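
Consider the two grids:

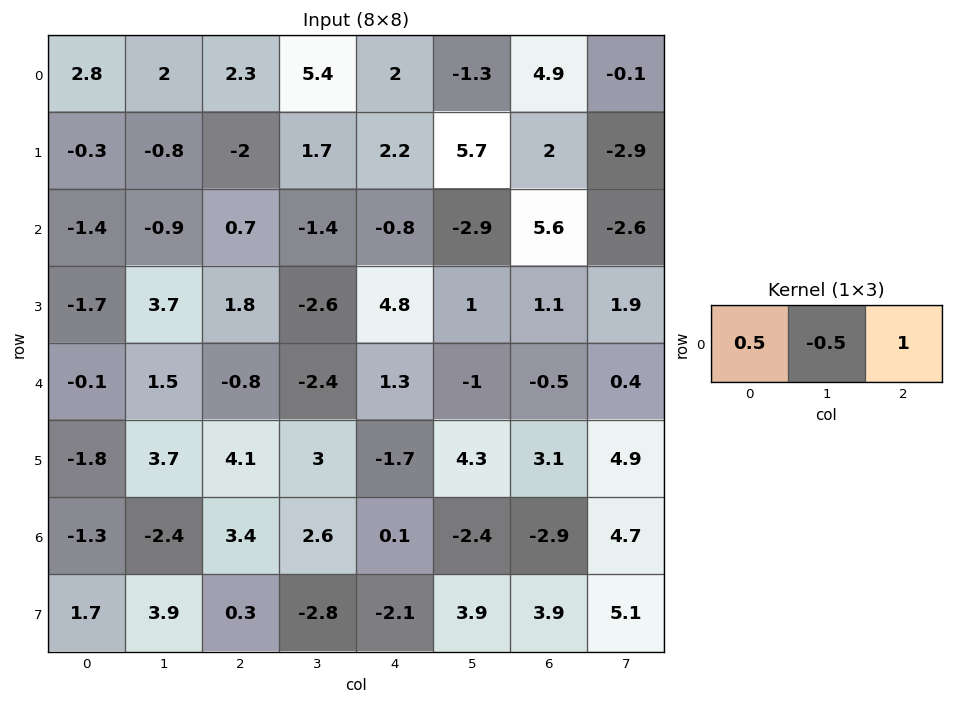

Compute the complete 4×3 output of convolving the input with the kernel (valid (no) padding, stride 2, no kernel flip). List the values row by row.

2.7 0.45 6.55
0.45 0.25 6.65
-1.6 2.1 0.65
3.95 0.5 -1.65

Output[0,0]: The receptive field on the input at this output position is [2.8 2 2.3]. Elementwise product with the kernel and sum: 2.8·0.5 + 2·-0.5 + 2.3·1.
Output[0,1]: The receptive field on the input at this output position is [2.3 5.4 2]. Elementwise product with the kernel and sum: 2.3·0.5 + 5.4·-0.5 + 2·1.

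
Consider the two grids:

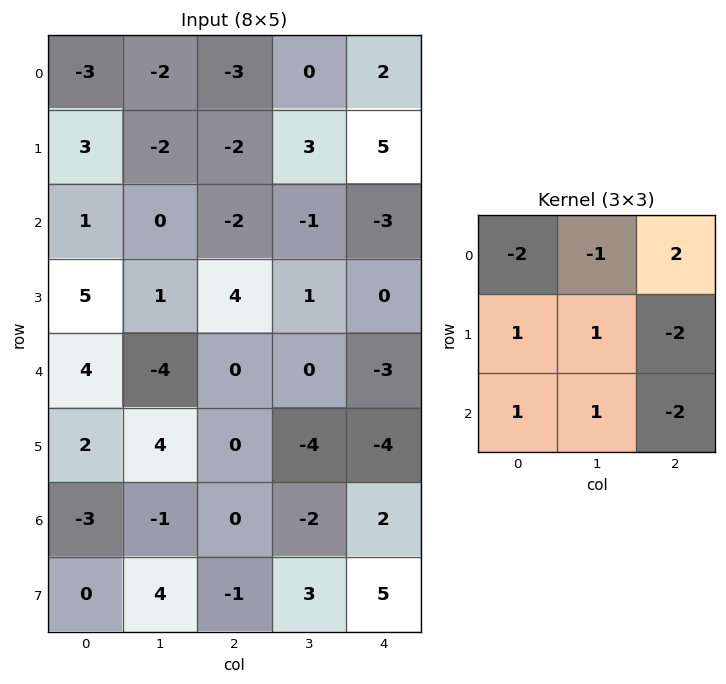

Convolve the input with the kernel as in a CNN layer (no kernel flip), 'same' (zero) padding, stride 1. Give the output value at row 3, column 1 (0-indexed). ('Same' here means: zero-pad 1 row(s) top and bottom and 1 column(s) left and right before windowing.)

-8

The receptive field on the zero-padded input at this output position is [1 0 -2 / 5 1 4 / 4 -4 0]. Elementwise product with the kernel and sum: 1·-2 + 0·-1 + -2·2 + 5·1 + 1·1 + 4·-2 + 4·1 + -4·1 + 0·-2.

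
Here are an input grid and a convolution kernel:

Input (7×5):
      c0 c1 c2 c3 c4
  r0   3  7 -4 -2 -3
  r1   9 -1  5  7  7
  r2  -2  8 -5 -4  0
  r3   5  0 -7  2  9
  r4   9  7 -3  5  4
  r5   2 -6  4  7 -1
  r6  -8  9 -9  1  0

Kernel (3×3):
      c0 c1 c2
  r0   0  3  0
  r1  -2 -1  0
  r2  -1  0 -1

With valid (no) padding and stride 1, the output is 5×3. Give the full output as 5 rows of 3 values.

11 -19 -18
-5 2 33
8 -20 -1
-31 -33 4
40 -11 9

Output[0,0]: The receptive field on the input at this output position is [3 7 -4 / 9 -1 5 / -2 8 -5]. Elementwise product with the kernel and sum: 7·3 + 9·-2 + -1·-1 + -2·-1 + -5·-1.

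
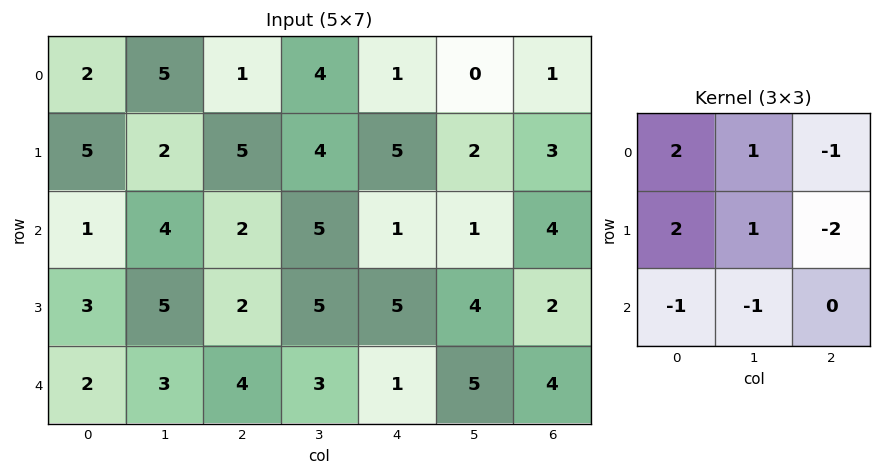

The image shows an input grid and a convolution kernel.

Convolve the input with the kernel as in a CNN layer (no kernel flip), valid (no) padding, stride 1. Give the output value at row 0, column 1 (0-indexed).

The receptive field on the input at this output position is [5 1 4 / 2 5 4 / 4 2 5]. Elementwise product with the kernel and sum: 5·2 + 1·1 + 4·-1 + 2·2 + 5·1 + 4·-2 + 4·-1 + 2·-1.

2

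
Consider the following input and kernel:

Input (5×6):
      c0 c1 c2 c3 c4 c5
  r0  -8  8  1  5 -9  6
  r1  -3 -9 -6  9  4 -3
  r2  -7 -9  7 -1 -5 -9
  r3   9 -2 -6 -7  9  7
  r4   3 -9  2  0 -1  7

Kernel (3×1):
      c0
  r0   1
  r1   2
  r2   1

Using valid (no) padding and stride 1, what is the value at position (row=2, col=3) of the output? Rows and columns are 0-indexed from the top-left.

The receptive field on the input at this output position is [-1 / -7 / 0]. Elementwise product with the kernel and sum: -1·1 + -7·2 + 0·1.

-15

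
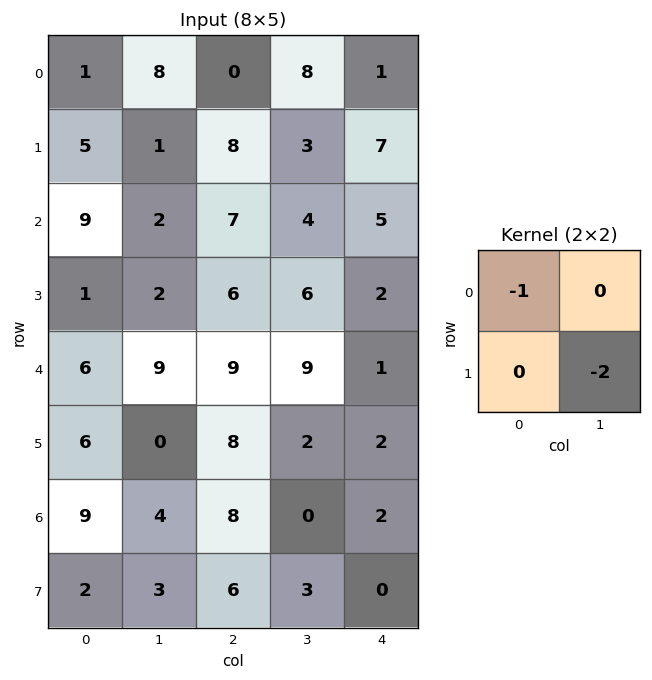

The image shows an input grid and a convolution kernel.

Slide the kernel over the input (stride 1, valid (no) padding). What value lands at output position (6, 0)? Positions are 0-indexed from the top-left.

-15

The receptive field on the input at this output position is [9 4 / 2 3]. Elementwise product with the kernel and sum: 9·-1 + 3·-2.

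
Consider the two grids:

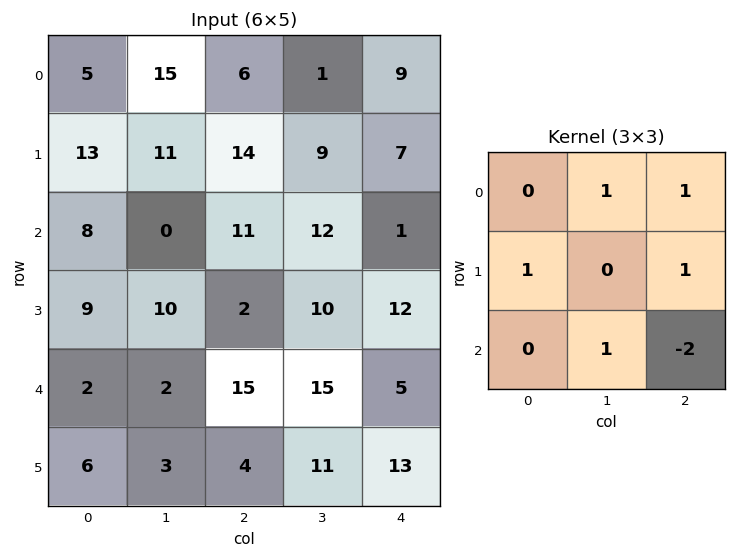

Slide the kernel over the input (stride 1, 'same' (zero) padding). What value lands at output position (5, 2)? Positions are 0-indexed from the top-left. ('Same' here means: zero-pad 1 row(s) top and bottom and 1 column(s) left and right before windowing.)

44

The receptive field on the zero-padded input at this output position is [2 15 15 / 3 4 11 / 0 0 0]. Elementwise product with the kernel and sum: 15·1 + 15·1 + 3·1 + 11·1 + 0·1 + 0·-2.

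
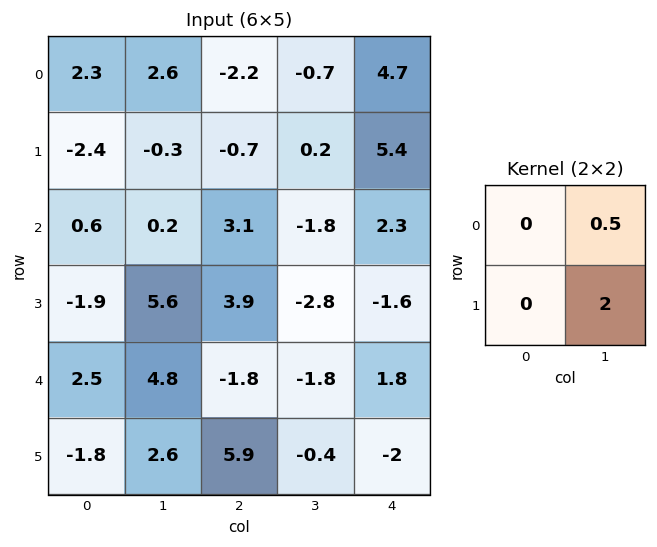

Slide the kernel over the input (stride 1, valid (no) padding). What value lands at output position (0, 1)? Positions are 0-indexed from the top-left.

The receptive field on the input at this output position is [2.6 -2.2 / -0.3 -0.7]. Elementwise product with the kernel and sum: -2.2·0.5 + -0.7·2.

-2.5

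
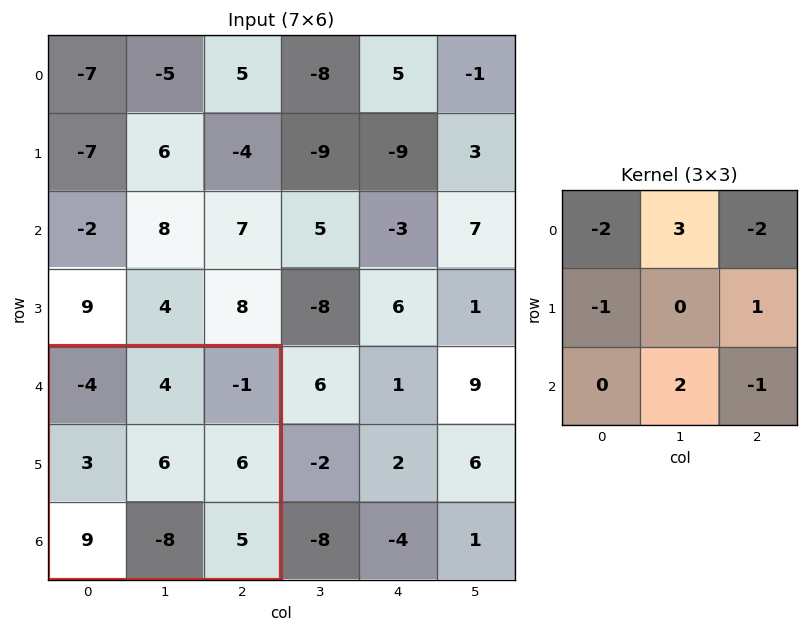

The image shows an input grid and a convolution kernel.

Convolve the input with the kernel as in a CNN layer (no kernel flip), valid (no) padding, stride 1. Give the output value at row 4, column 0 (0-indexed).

4

The receptive field on the input at this output position is [-4 4 -1 / 3 6 6 / 9 -8 5]. Elementwise product with the kernel and sum: -4·-2 + 4·3 + -1·-2 + 3·-1 + 6·1 + -8·2 + 5·-1.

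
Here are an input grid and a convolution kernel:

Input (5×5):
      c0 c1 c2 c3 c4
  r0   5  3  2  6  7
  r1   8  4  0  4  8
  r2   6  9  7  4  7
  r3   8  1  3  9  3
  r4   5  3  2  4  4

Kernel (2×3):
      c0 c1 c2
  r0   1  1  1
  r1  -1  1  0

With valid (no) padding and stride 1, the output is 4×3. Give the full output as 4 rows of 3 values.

Output[0,0]: The receptive field on the input at this output position is [5 3 2 / 8 4 0]. Elementwise product with the kernel and sum: 5·1 + 3·1 + 2·1 + 8·-1 + 4·1.
Output[0,1]: The receptive field on the input at this output position is [3 2 6 / 4 0 4]. Elementwise product with the kernel and sum: 3·1 + 2·1 + 6·1 + 4·-1 + 0·1.

6 7 19
15 6 9
15 22 24
10 12 17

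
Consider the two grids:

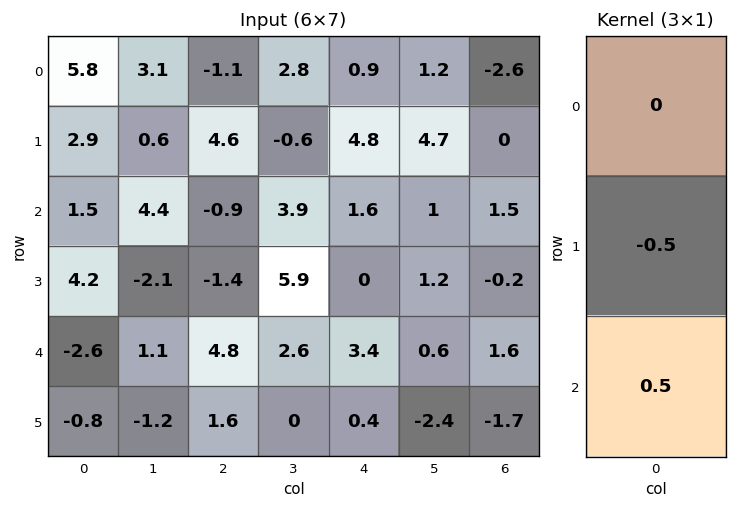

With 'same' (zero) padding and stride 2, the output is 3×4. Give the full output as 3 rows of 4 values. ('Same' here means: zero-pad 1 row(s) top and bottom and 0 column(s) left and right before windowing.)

Output[0,0]: The receptive field on the zero-padded input at this output position is [0 / 5.8 / 2.9]. Elementwise product with the kernel and sum: 5.8·-0.5 + 2.9·0.5.

-1.45 2.85 1.95 1.3
1.35 -0.25 -0.8 -0.85
0.9 -1.6 -1.5 -1.65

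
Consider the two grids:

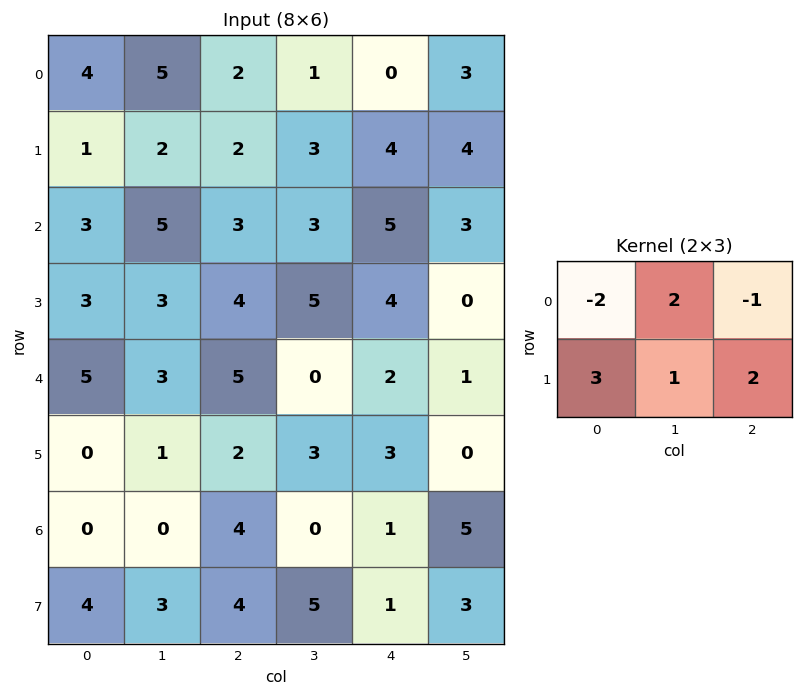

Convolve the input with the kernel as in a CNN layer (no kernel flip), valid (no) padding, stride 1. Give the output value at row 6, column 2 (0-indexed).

10

The receptive field on the input at this output position is [4 0 1 / 4 5 1]. Elementwise product with the kernel and sum: 4·-2 + 0·2 + 1·-1 + 4·3 + 5·1 + 1·2.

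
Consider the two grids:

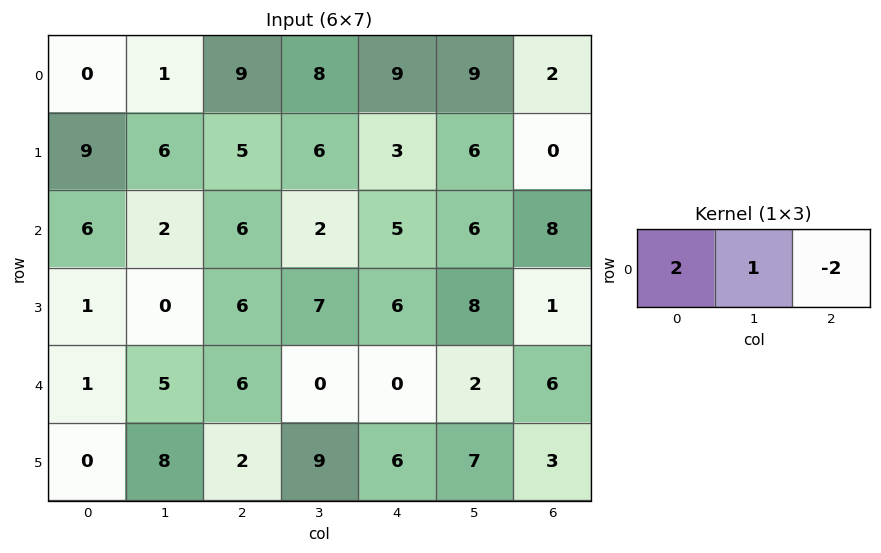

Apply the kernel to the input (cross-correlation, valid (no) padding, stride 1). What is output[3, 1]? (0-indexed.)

-8

The receptive field on the input at this output position is [0 6 7]. Elementwise product with the kernel and sum: 0·2 + 6·1 + 7·-2.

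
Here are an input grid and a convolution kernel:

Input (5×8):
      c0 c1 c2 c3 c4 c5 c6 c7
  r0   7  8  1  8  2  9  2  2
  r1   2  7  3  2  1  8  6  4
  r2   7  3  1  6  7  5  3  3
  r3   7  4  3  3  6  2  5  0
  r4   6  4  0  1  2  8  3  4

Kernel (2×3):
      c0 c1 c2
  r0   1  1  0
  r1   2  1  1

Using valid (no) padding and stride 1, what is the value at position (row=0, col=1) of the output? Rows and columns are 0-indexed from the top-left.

28

The receptive field on the input at this output position is [8 1 8 / 7 3 2]. Elementwise product with the kernel and sum: 8·1 + 1·1 + 7·2 + 3·1 + 2·1.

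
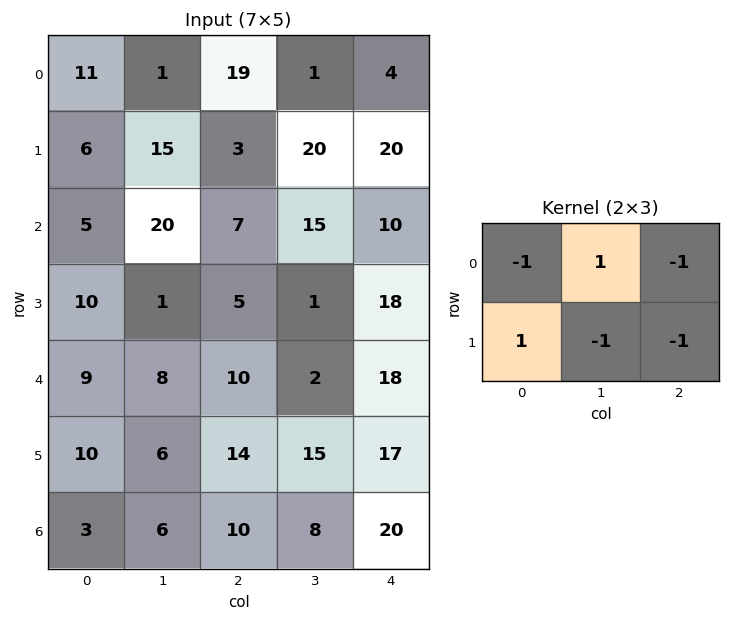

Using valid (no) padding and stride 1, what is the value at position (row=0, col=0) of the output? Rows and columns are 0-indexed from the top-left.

-41

The receptive field on the input at this output position is [11 1 19 / 6 15 3]. Elementwise product with the kernel and sum: 11·-1 + 1·1 + 19·-1 + 6·1 + 15·-1 + 3·-1.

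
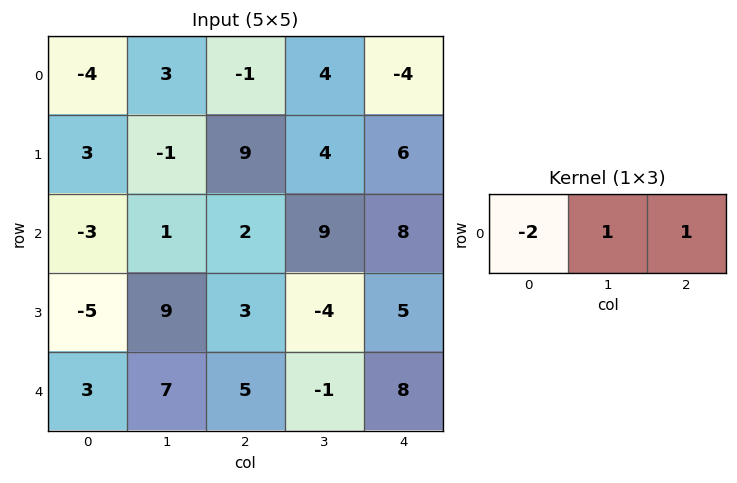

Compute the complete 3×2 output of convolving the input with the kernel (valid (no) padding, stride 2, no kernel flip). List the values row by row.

Output[0,0]: The receptive field on the input at this output position is [-4 3 -1]. Elementwise product with the kernel and sum: -4·-2 + 3·1 + -1·1.

10 2
9 13
6 -3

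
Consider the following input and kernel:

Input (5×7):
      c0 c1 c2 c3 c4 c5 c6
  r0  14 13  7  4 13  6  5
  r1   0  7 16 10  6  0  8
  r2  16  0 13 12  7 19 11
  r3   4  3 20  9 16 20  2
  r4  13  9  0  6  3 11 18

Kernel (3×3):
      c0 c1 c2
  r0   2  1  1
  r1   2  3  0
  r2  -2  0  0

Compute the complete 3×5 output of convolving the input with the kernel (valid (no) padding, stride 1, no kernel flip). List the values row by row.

Output[0,0]: The receptive field on the input at this output position is [14 13 7 / 0 7 16 / 16 0 13]. Elementwise product with the kernel and sum: 14·2 + 13·1 + 7·1 + 0·2 + 7·3 + 16·-2.
Output[0,1]: The receptive field on the input at this output position is [13 7 4 / 7 16 10 / 0 13 12]. Elementwise product with the kernel and sum: 13·2 + 7·1 + 4·1 + 7·2 + 16·3 + 0·-2.

37 99 67 41 35
47 73 70 53 59
36 73 112 104 130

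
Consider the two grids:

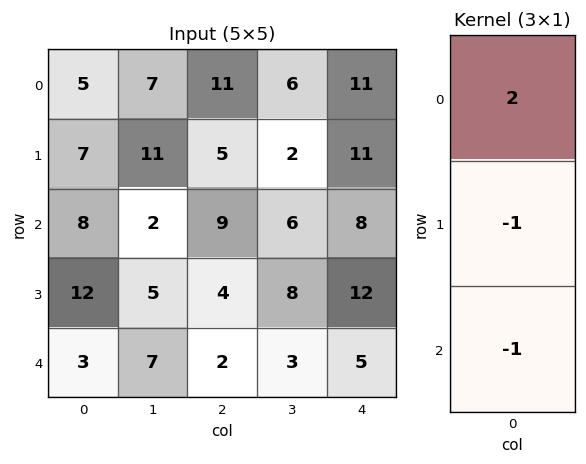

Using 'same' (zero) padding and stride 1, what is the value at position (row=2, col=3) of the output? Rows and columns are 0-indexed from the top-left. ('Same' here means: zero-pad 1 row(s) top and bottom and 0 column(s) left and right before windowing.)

-10

The receptive field on the zero-padded input at this output position is [2 / 6 / 8]. Elementwise product with the kernel and sum: 2·2 + 6·-1 + 8·-1.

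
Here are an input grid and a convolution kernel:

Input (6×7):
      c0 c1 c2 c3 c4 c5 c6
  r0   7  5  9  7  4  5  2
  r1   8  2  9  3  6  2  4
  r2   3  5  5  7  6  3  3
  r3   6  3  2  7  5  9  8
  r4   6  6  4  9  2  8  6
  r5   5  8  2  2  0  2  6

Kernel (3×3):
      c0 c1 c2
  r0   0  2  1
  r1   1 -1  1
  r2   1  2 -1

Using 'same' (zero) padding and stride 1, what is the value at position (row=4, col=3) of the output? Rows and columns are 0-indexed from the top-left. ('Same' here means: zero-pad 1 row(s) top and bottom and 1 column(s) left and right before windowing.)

The receptive field on the zero-padded input at this output position is [2 7 5 / 4 9 2 / 2 2 0]. Elementwise product with the kernel and sum: 7·2 + 5·1 + 4·1 + 9·-1 + 2·1 + 2·1 + 2·2 + 0·-1.

22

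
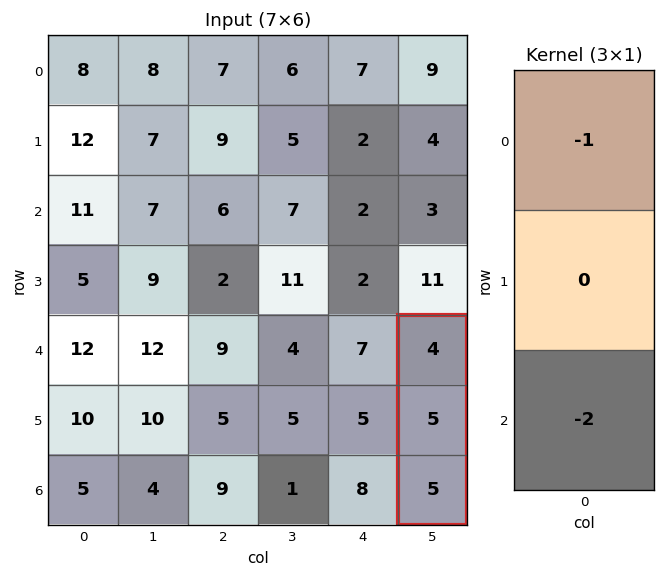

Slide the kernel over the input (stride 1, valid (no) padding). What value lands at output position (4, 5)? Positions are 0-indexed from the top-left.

The receptive field on the input at this output position is [4 / 5 / 5]. Elementwise product with the kernel and sum: 4·-1 + 5·-2.

-14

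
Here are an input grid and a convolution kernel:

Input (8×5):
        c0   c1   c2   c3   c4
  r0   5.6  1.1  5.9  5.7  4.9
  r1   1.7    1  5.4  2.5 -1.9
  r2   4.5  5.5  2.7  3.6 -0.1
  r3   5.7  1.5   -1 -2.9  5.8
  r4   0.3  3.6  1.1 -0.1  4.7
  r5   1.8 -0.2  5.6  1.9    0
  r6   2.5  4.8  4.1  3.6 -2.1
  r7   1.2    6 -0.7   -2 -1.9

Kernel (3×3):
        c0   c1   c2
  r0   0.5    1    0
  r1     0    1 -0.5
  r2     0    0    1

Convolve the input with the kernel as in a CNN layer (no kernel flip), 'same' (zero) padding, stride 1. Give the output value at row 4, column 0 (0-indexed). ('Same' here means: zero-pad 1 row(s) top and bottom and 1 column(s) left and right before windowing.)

The receptive field on the zero-padded input at this output position is [0 5.7 1.5 / 0 0.3 3.6 / 0 1.8 -0.2]. Elementwise product with the kernel and sum: 0·0.5 + 5.7·1 + 0.3·1 + 3.6·-0.5 + -0.2·1.

4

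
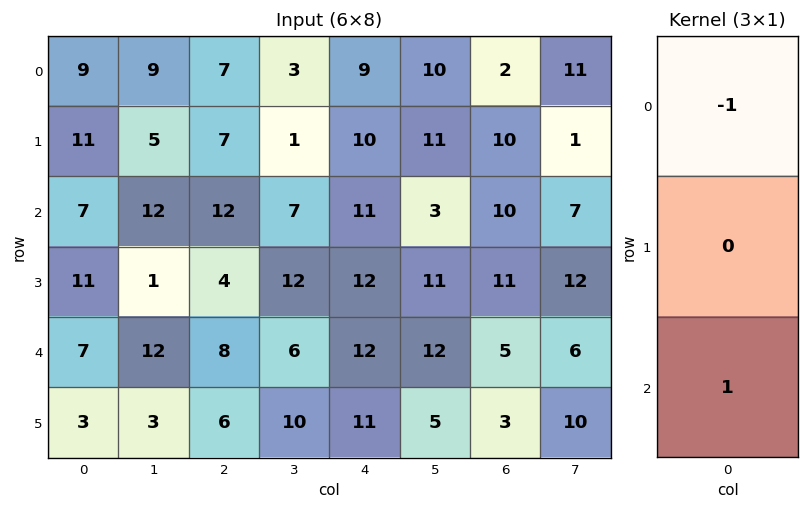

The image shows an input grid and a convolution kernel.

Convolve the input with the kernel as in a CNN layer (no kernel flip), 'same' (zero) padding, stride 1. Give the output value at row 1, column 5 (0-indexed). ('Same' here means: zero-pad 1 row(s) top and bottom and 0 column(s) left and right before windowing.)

The receptive field on the zero-padded input at this output position is [10 / 11 / 3]. Elementwise product with the kernel and sum: 10·-1 + 3·1.

-7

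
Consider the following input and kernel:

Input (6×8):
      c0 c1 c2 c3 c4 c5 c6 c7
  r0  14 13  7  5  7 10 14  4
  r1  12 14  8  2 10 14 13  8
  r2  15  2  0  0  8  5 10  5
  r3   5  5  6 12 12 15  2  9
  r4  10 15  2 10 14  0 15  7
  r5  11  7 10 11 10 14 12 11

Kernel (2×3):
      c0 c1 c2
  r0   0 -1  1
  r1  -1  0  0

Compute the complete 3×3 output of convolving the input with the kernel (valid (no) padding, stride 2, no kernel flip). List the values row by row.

-18 -6 -6
-7 2 -7
-24 -6 5

Output[0,0]: The receptive field on the input at this output position is [14 13 7 / 12 14 8]. Elementwise product with the kernel and sum: 13·-1 + 7·1 + 12·-1.
Output[0,1]: The receptive field on the input at this output position is [7 5 7 / 8 2 10]. Elementwise product with the kernel and sum: 5·-1 + 7·1 + 8·-1.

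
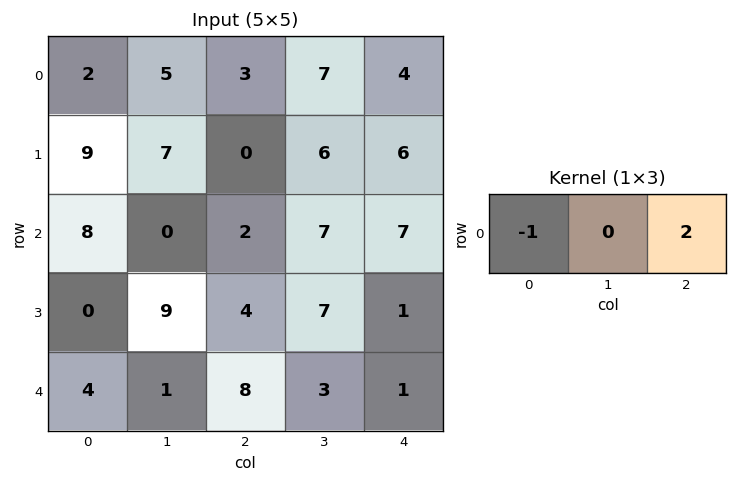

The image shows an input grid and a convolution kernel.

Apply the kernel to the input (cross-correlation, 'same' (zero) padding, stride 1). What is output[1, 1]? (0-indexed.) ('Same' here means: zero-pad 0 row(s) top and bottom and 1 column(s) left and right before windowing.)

-9

The receptive field on the zero-padded input at this output position is [9 7 0]. Elementwise product with the kernel and sum: 9·-1 + 0·2.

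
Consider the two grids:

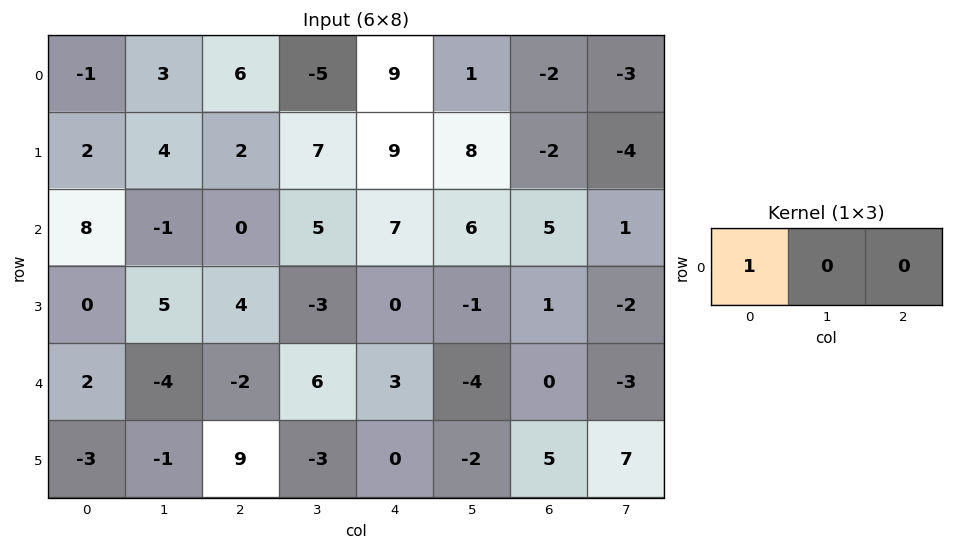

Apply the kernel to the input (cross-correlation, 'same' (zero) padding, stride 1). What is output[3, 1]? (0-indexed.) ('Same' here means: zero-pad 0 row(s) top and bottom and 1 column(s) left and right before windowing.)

0

The receptive field on the zero-padded input at this output position is [0 5 4]. Elementwise product with the kernel and sum: 0·1.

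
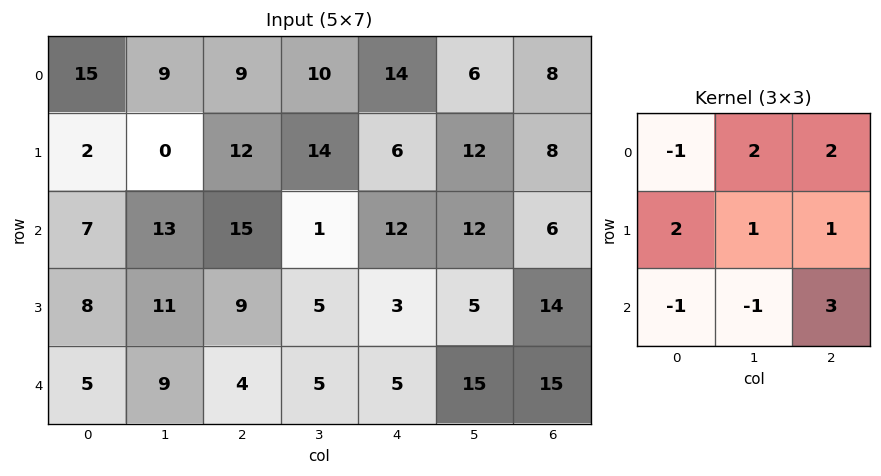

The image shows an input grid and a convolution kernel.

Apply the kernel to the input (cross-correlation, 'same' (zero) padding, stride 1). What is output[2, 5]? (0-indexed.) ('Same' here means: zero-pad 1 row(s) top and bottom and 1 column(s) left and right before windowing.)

110

The receptive field on the zero-padded input at this output position is [6 12 8 / 12 12 6 / 3 5 14]. Elementwise product with the kernel and sum: 6·-1 + 12·2 + 8·2 + 12·2 + 12·1 + 6·1 + 3·-1 + 5·-1 + 14·3.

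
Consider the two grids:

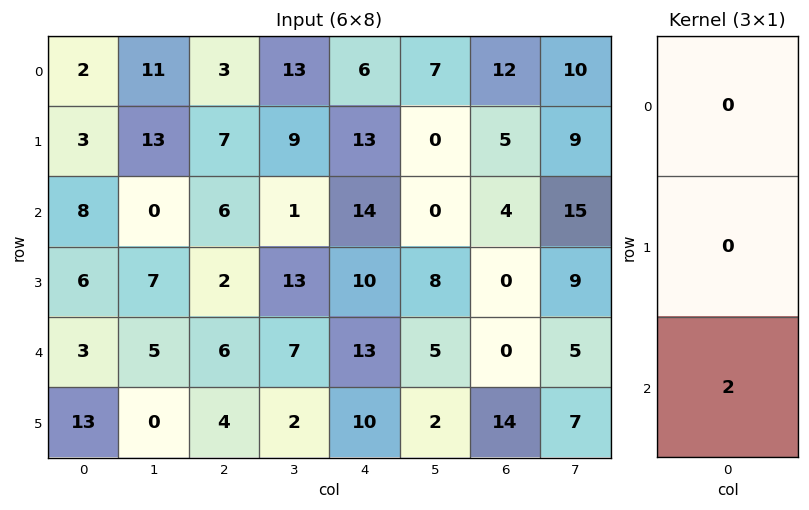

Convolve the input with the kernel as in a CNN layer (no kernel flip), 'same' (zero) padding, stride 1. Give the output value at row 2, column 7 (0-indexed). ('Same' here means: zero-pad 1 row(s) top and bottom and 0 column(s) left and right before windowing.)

18

The receptive field on the zero-padded input at this output position is [9 / 15 / 9]. Elementwise product with the kernel and sum: 9·2.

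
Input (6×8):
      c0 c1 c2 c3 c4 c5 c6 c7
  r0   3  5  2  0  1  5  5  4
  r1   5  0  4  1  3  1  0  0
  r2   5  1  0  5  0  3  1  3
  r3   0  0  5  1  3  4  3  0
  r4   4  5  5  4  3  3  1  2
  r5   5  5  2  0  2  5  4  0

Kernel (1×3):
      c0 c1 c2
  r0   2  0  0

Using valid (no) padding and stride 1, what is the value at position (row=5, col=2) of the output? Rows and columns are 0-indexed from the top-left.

4

The receptive field on the input at this output position is [2 0 2]. Elementwise product with the kernel and sum: 2·2.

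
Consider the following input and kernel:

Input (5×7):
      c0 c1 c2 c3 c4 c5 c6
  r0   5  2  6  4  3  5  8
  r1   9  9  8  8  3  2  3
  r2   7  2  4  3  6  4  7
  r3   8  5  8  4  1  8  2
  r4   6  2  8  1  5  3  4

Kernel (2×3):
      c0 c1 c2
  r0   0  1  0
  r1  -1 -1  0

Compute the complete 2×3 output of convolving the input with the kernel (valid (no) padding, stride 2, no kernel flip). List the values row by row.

Output[0,0]: The receptive field on the input at this output position is [5 2 6 / 9 9 8]. Elementwise product with the kernel and sum: 2·1 + 9·-1 + 9·-1.
Output[0,1]: The receptive field on the input at this output position is [6 4 3 / 8 8 3]. Elementwise product with the kernel and sum: 4·1 + 8·-1 + 8·-1.

-16 -12 0
-11 -9 -5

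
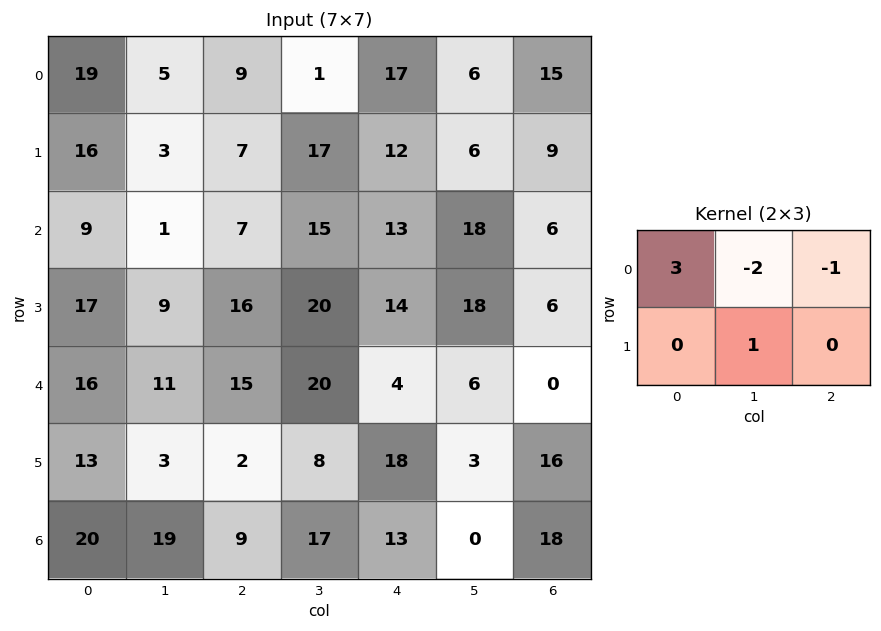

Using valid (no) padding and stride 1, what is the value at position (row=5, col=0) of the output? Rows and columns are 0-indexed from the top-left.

The receptive field on the input at this output position is [13 3 2 / 20 19 9]. Elementwise product with the kernel and sum: 13·3 + 3·-2 + 2·-1 + 19·1.

50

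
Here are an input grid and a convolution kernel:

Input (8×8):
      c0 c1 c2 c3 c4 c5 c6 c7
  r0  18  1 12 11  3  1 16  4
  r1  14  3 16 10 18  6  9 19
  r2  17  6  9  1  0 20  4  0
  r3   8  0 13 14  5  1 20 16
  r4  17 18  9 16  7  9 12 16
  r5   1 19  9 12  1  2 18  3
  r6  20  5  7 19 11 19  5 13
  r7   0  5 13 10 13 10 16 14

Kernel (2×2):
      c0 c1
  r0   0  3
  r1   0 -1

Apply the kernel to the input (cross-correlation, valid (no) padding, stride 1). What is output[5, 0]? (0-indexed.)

The receptive field on the input at this output position is [1 19 / 20 5]. Elementwise product with the kernel and sum: 19·3 + 5·-1.

52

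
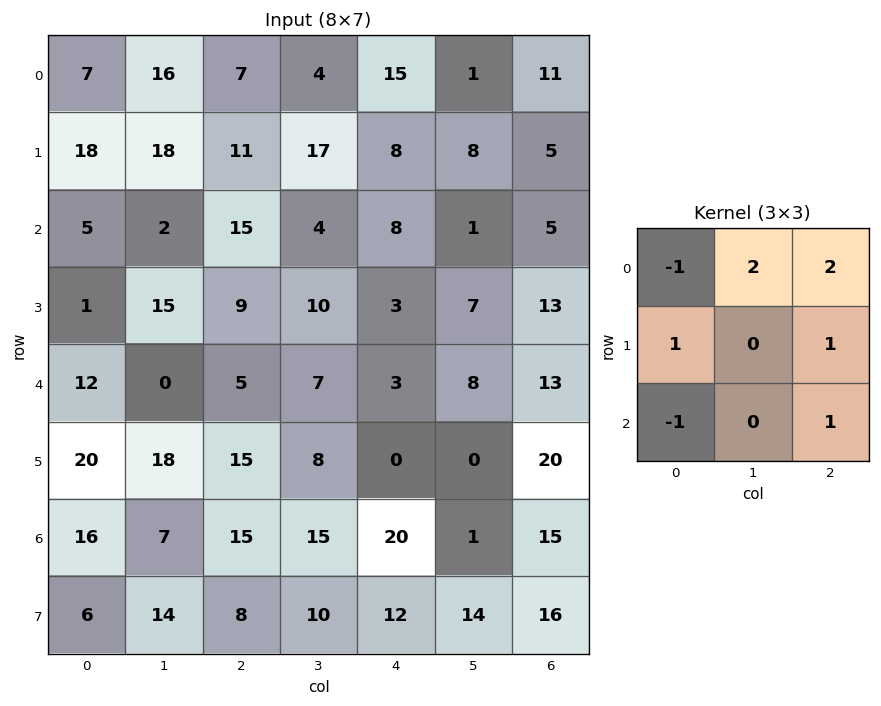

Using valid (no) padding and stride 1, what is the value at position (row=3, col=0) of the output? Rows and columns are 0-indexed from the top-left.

The receptive field on the input at this output position is [1 15 9 / 12 0 5 / 20 18 15]. Elementwise product with the kernel and sum: 1·-1 + 15·2 + 9·2 + 12·1 + 5·1 + 20·-1 + 15·1.

59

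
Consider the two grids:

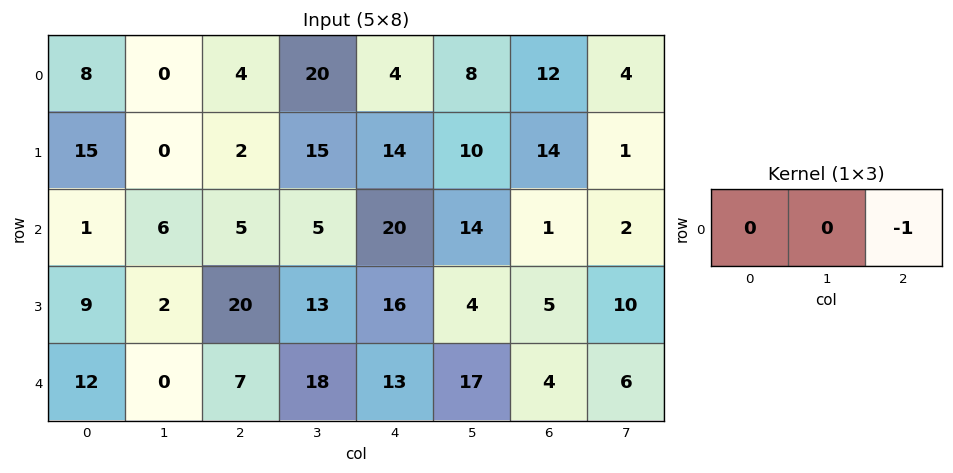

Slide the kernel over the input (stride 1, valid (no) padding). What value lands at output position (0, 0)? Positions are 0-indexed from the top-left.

-4

The receptive field on the input at this output position is [8 0 4]. Elementwise product with the kernel and sum: 4·-1.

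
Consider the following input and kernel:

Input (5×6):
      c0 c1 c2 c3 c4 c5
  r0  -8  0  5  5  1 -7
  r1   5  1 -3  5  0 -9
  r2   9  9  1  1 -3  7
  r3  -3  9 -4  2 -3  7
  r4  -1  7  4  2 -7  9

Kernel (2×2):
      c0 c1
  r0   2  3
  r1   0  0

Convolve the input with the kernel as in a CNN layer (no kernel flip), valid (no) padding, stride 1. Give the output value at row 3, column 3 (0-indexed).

The receptive field on the input at this output position is [2 -3 / 2 -7]. Elementwise product with the kernel and sum: 2·2 + -3·3.

-5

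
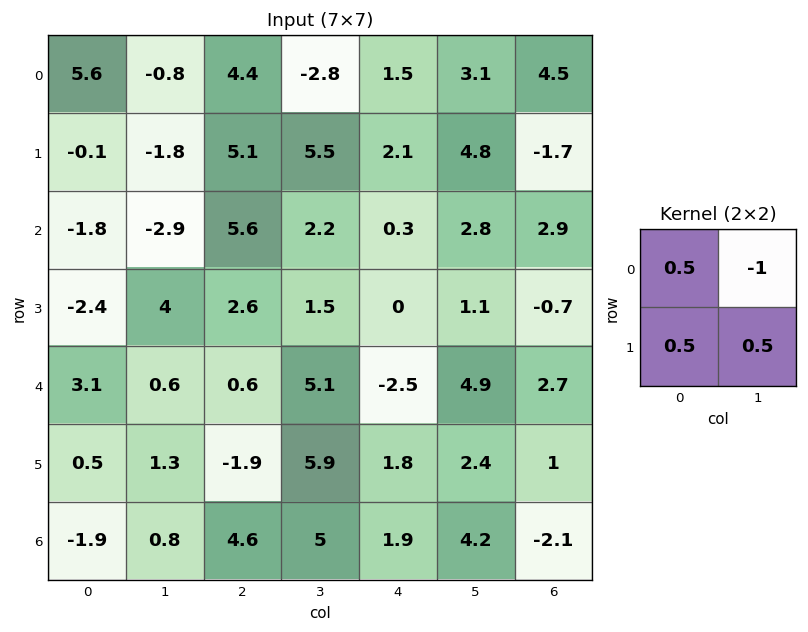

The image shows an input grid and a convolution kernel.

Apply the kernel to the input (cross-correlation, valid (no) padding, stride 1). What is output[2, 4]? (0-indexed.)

-2.1

The receptive field on the input at this output position is [0.3 2.8 / 0 1.1]. Elementwise product with the kernel and sum: 0.3·0.5 + 2.8·-1 + 0·0.5 + 1.1·0.5.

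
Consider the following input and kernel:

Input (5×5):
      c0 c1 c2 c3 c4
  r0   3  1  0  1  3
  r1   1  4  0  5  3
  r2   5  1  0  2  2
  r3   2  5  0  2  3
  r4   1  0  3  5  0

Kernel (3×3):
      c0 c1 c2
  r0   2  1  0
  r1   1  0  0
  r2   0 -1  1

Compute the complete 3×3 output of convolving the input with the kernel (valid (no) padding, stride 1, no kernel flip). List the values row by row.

7 8 1
6 11 6
16 9 -3

Output[0,0]: The receptive field on the input at this output position is [3 1 0 / 1 4 0 / 5 1 0]. Elementwise product with the kernel and sum: 3·2 + 1·1 + 1·1 + 1·-1 + 0·1.
Output[0,1]: The receptive field on the input at this output position is [1 0 1 / 4 0 5 / 1 0 2]. Elementwise product with the kernel and sum: 1·2 + 0·1 + 4·1 + 0·-1 + 2·1.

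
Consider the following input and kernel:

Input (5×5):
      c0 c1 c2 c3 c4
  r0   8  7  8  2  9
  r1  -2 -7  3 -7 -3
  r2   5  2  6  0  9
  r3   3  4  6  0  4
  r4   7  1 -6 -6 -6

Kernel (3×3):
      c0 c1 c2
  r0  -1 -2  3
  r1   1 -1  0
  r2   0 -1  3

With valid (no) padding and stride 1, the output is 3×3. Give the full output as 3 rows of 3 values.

23 -33 52
42 -30 20
-11 -28 15

Output[0,0]: The receptive field on the input at this output position is [8 7 8 / -2 -7 3 / 5 2 6]. Elementwise product with the kernel and sum: 8·-1 + 7·-2 + 8·3 + -2·1 + -7·-1 + 2·-1 + 6·3.
Output[0,1]: The receptive field on the input at this output position is [7 8 2 / -7 3 -7 / 2 6 0]. Elementwise product with the kernel and sum: 7·-1 + 8·-2 + 2·3 + -7·1 + 3·-1 + 6·-1 + 0·3.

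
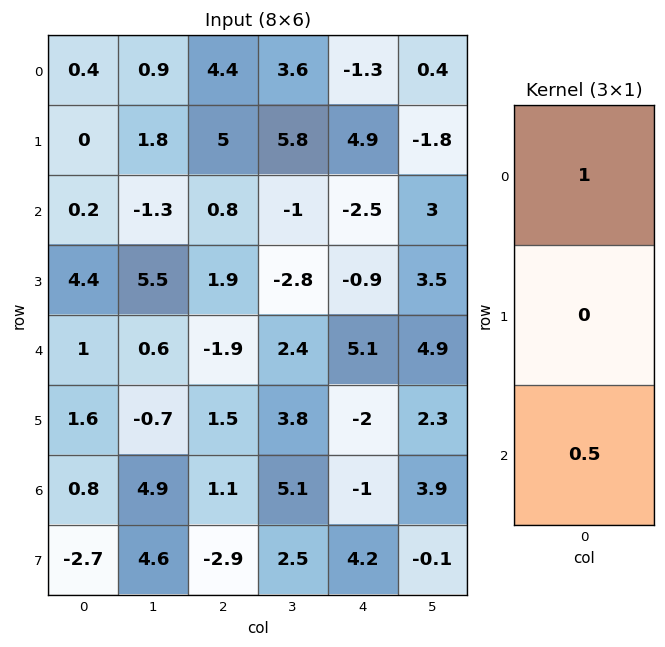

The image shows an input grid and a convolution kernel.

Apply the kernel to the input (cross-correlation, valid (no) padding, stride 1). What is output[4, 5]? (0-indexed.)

6.85

The receptive field on the input at this output position is [4.9 / 2.3 / 3.9]. Elementwise product with the kernel and sum: 4.9·1 + 3.9·0.5.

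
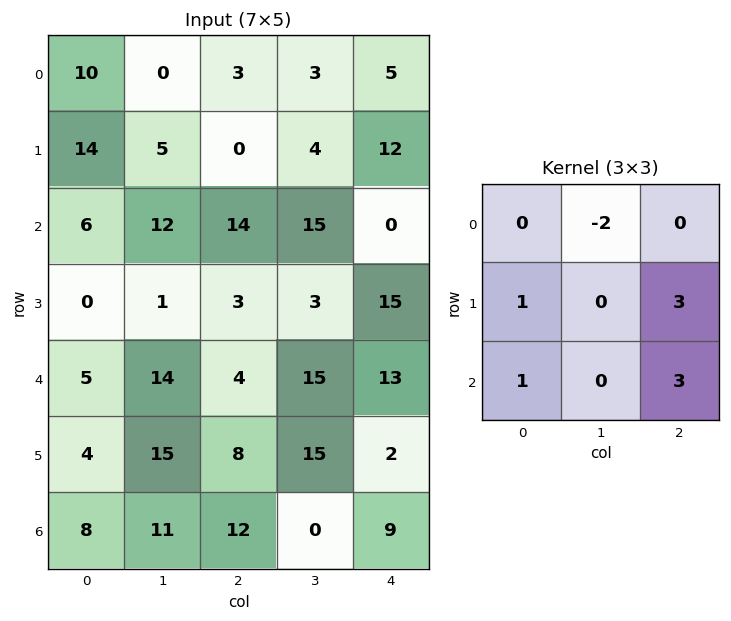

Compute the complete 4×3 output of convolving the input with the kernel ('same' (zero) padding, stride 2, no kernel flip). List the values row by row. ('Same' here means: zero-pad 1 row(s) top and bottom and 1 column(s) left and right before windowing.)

15 26 7
11 67 -6
87 113 0
25 -5 -4

Output[0,0]: The receptive field on the zero-padded input at this output position is [0 0 0 / 0 10 0 / 0 14 5]. Elementwise product with the kernel and sum: 0·-2 + 0·1 + 0·3 + 0·1 + 5·3.
Output[0,1]: The receptive field on the zero-padded input at this output position is [0 0 0 / 0 3 3 / 5 0 4]. Elementwise product with the kernel and sum: 0·-2 + 0·1 + 3·3 + 5·1 + 4·3.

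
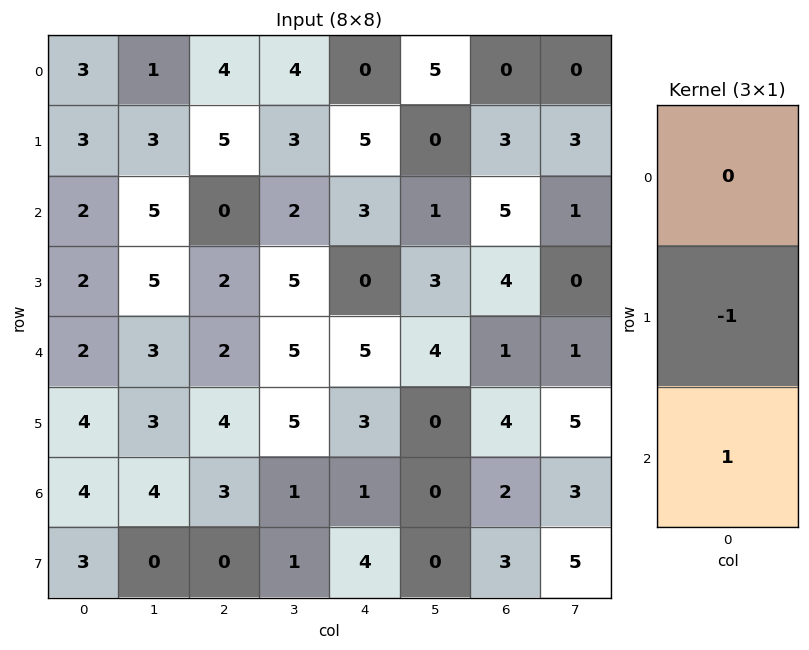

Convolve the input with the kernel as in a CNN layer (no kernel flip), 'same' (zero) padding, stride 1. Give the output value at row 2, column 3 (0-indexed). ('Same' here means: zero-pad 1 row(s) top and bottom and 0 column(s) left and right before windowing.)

3

The receptive field on the zero-padded input at this output position is [3 / 2 / 5]. Elementwise product with the kernel and sum: 2·-1 + 5·1.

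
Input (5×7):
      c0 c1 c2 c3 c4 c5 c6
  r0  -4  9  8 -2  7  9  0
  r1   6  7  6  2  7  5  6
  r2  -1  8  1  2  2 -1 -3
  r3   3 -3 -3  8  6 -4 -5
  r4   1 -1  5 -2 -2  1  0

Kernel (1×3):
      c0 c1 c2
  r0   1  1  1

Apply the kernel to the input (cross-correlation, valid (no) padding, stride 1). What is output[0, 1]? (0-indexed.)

15

The receptive field on the input at this output position is [9 8 -2]. Elementwise product with the kernel and sum: 9·1 + 8·1 + -2·1.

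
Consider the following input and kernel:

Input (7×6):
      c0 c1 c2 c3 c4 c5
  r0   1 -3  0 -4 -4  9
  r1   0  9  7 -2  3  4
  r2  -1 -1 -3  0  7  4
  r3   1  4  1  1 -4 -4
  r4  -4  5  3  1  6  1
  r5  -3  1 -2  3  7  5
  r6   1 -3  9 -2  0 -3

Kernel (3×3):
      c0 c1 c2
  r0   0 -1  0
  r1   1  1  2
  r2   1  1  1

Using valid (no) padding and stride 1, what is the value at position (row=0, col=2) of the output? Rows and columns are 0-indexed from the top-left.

The receptive field on the input at this output position is [0 -4 -4 / 7 -2 3 / -3 0 7]. Elementwise product with the kernel and sum: -4·-1 + 7·1 + -2·1 + 3·2 + -3·1 + 0·1 + 7·1.

19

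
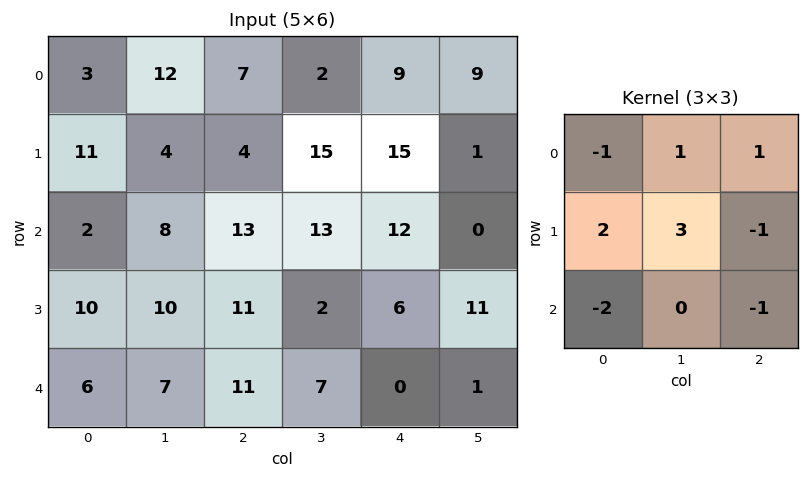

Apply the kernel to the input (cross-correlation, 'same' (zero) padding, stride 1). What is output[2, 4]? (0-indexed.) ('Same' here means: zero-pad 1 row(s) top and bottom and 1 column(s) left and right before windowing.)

48

The receptive field on the zero-padded input at this output position is [15 15 1 / 13 12 0 / 2 6 11]. Elementwise product with the kernel and sum: 15·-1 + 15·1 + 1·1 + 13·2 + 12·3 + 0·-1 + 2·-2 + 11·-1.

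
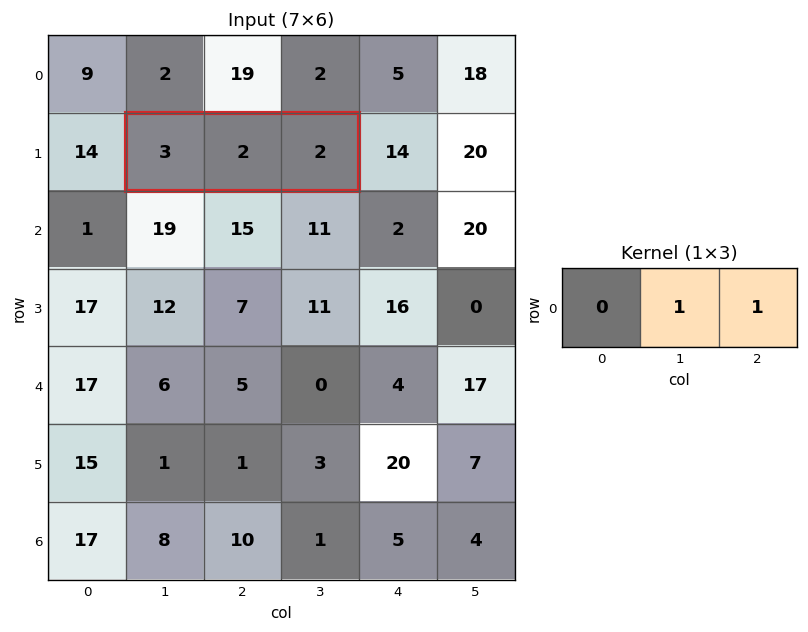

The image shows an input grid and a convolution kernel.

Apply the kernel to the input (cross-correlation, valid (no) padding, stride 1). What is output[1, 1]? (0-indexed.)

The receptive field on the input at this output position is [3 2 2]. Elementwise product with the kernel and sum: 2·1 + 2·1.

4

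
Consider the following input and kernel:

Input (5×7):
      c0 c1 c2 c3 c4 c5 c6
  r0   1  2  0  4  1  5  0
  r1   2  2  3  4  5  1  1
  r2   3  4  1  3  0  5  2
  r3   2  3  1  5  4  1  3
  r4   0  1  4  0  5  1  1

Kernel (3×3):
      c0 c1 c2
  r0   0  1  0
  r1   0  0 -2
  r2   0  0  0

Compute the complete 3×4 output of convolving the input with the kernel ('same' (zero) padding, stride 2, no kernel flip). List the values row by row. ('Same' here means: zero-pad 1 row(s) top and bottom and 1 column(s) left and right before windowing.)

-4 -8 -10 0
-6 -3 -5 1
0 1 2 3

Output[0,0]: The receptive field on the zero-padded input at this output position is [0 0 0 / 0 1 2 / 0 2 2]. Elementwise product with the kernel and sum: 0·1 + 2·-2.
Output[0,1]: The receptive field on the zero-padded input at this output position is [0 0 0 / 2 0 4 / 2 3 4]. Elementwise product with the kernel and sum: 0·1 + 4·-2.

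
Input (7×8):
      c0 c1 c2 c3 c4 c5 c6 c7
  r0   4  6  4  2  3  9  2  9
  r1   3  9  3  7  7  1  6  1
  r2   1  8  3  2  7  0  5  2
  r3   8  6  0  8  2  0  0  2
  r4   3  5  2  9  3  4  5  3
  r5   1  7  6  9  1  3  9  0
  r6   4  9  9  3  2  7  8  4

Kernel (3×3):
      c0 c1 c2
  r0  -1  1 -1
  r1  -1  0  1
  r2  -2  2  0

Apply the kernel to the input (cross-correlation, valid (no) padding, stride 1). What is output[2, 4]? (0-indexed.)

-12

The receptive field on the input at this output position is [7 0 5 / 2 0 0 / 3 4 5]. Elementwise product with the kernel and sum: 7·-1 + 0·1 + 5·-1 + 2·-1 + 0·1 + 3·-2 + 4·2.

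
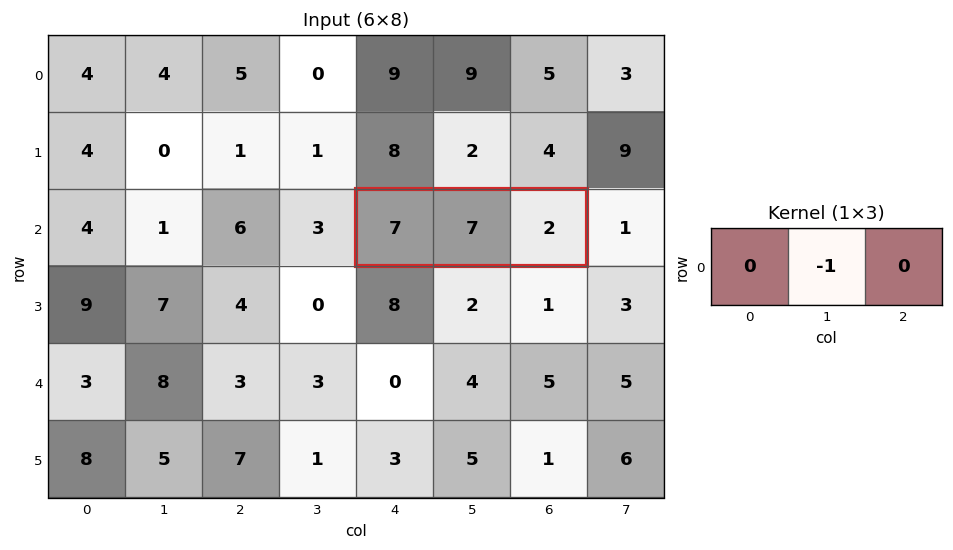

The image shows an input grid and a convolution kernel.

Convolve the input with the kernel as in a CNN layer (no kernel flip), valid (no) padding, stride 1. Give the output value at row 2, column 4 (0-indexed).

-7

The receptive field on the input at this output position is [7 7 2]. Elementwise product with the kernel and sum: 7·-1.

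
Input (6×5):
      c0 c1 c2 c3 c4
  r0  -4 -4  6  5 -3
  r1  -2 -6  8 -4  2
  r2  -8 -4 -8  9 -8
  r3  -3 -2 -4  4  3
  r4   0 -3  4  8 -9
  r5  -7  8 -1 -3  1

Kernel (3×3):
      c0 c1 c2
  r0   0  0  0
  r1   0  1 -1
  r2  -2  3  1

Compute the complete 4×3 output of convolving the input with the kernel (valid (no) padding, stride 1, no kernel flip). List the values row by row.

Output[0,0]: The receptive field on the input at this output position is [-4 -4 6 / -2 -6 8 / -8 -4 -8]. Elementwise product with the kernel and sum: -6·1 + 8·-1 + -8·-2 + -4·3 + -8·1.
Output[0,1]: The receptive field on the input at this output position is [-4 6 5 / -6 8 -4 / -4 -8 9]. Elementwise product with the kernel and sum: 8·1 + -4·-1 + -4·-2 + -8·3 + 9·1.

-18 5 29
0 -21 40
-3 18 8
30 -26 11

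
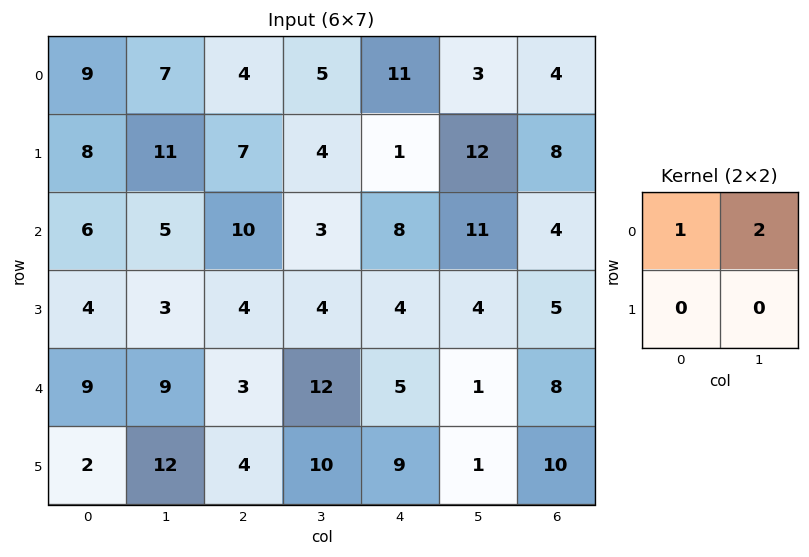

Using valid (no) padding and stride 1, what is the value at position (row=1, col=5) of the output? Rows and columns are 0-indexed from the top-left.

28

The receptive field on the input at this output position is [12 8 / 11 4]. Elementwise product with the kernel and sum: 12·1 + 8·2.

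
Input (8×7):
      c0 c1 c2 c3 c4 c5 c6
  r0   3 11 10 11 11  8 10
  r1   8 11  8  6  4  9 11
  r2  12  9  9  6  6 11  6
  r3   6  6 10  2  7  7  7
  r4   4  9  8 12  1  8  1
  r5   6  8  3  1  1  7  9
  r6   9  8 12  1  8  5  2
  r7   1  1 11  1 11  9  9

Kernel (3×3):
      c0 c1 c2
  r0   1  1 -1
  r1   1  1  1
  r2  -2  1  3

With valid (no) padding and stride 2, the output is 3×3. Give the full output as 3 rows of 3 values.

43 34 50
59 27 41
48 25 20

Output[0,0]: The receptive field on the input at this output position is [3 11 10 / 8 11 8 / 12 9 9]. Elementwise product with the kernel and sum: 3·1 + 11·1 + 10·-1 + 8·1 + 11·1 + 8·1 + 12·-2 + 9·1 + 9·3.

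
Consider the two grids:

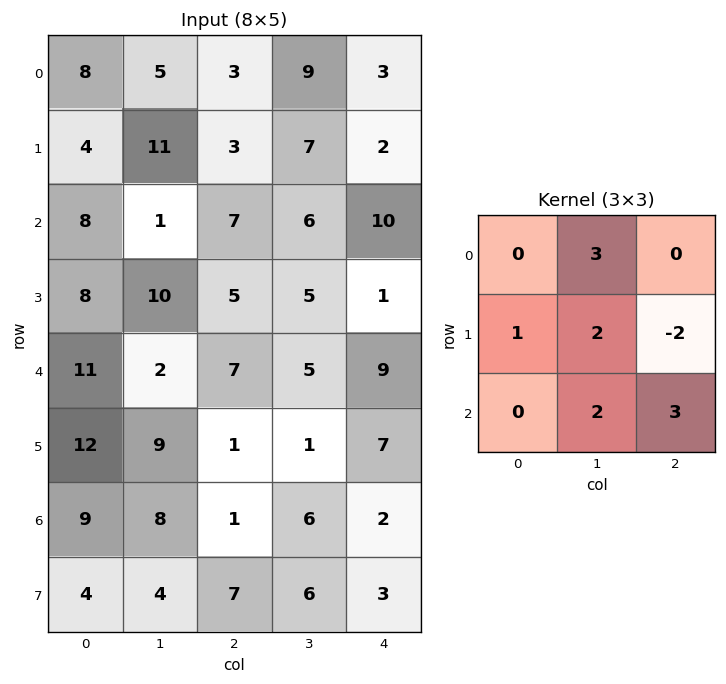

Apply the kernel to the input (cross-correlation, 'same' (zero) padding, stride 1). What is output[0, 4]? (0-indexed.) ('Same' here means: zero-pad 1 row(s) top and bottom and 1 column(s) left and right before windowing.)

19

The receptive field on the zero-padded input at this output position is [0 0 0 / 9 3 0 / 7 2 0]. Elementwise product with the kernel and sum: 0·3 + 9·1 + 3·2 + 0·-2 + 2·2 + 0·3.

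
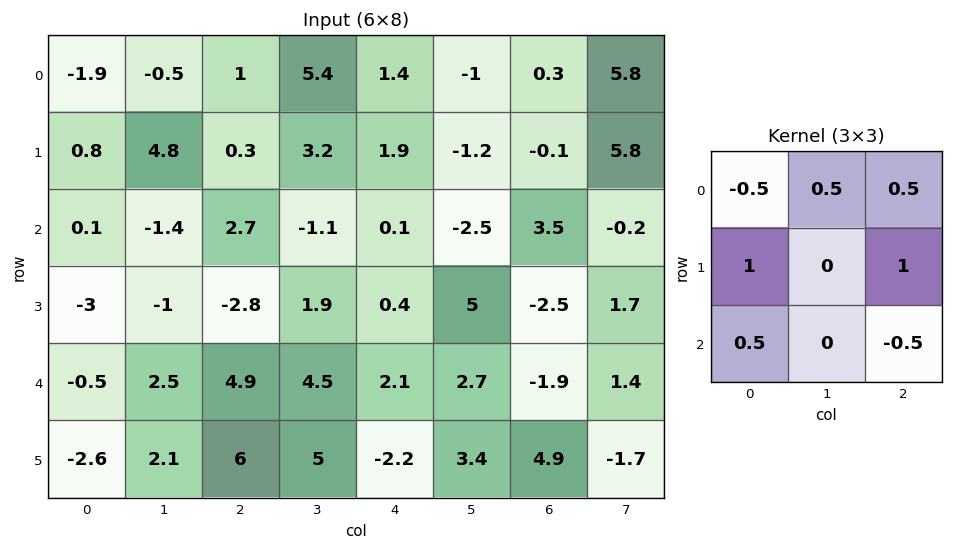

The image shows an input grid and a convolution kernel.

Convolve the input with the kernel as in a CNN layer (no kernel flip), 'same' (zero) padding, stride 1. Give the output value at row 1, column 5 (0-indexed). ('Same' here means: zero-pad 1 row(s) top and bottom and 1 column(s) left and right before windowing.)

-0.95

The receptive field on the zero-padded input at this output position is [1.4 -1 0.3 / 1.9 -1.2 -0.1 / 0.1 -2.5 3.5]. Elementwise product with the kernel and sum: 1.4·-0.5 + -1·0.5 + 0.3·0.5 + 1.9·1 + -0.1·1 + 0.1·0.5 + 3.5·-0.5.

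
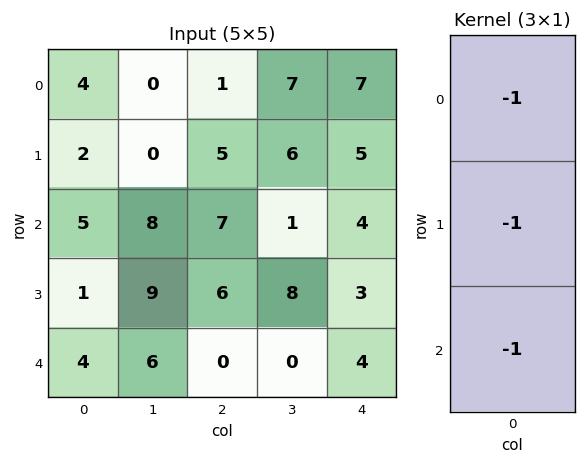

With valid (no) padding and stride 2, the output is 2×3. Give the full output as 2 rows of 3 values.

Output[0,0]: The receptive field on the input at this output position is [4 / 2 / 5]. Elementwise product with the kernel and sum: 4·-1 + 2·-1 + 5·-1.
Output[0,1]: The receptive field on the input at this output position is [1 / 5 / 7]. Elementwise product with the kernel and sum: 1·-1 + 5·-1 + 7·-1.

-11 -13 -16
-10 -13 -11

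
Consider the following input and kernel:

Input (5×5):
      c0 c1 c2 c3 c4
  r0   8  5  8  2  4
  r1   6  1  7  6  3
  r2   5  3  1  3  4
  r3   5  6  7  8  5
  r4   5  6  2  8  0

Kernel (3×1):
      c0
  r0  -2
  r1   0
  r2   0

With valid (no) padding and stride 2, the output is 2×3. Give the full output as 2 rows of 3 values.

-16 -16 -8
-10 -2 -8

Output[0,0]: The receptive field on the input at this output position is [8 / 6 / 5]. Elementwise product with the kernel and sum: 8·-2.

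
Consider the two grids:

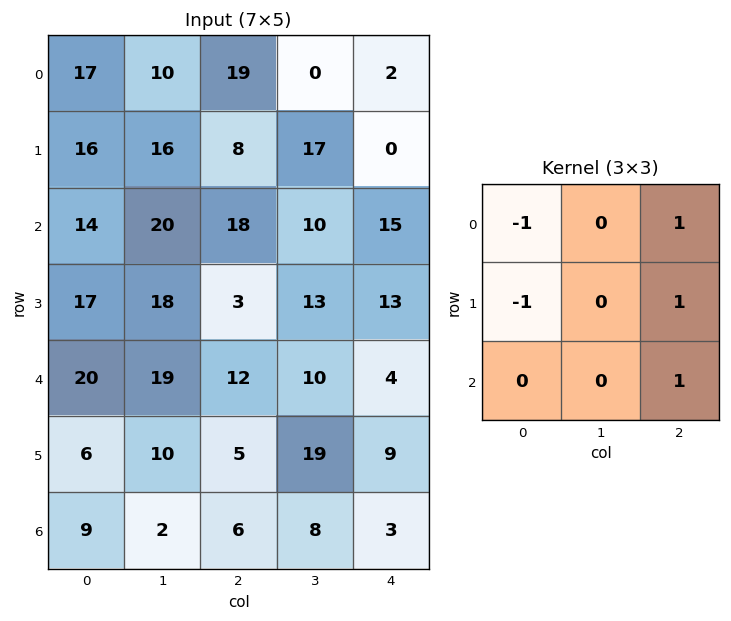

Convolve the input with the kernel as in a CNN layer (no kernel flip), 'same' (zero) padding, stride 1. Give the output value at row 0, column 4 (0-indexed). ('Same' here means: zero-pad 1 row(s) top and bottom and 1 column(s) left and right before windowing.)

The receptive field on the zero-padded input at this output position is [0 0 0 / 0 2 0 / 17 0 0]. Elementwise product with the kernel and sum: 0·-1 + 0·1 + 0·-1 + 0·1 + 0·1.

0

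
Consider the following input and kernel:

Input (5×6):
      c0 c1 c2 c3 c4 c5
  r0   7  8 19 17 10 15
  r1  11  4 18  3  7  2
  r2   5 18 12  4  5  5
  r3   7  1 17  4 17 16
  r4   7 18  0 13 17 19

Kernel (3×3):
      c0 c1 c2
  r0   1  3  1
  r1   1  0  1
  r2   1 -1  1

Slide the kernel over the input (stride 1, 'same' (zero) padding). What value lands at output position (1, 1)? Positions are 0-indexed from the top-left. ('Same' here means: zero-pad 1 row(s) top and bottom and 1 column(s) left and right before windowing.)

The receptive field on the zero-padded input at this output position is [7 8 19 / 11 4 18 / 5 18 12]. Elementwise product with the kernel and sum: 7·1 + 8·3 + 19·1 + 11·1 + 18·1 + 5·1 + 18·-1 + 12·1.

78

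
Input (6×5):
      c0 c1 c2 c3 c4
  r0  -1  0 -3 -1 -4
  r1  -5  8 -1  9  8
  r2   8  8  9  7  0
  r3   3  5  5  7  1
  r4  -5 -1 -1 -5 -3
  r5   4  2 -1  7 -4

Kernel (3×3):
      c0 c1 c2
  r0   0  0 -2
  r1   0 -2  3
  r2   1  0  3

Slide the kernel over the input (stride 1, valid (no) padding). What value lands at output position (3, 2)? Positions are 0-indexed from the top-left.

The receptive field on the input at this output position is [5 7 1 / -1 -5 -3 / -1 7 -4]. Elementwise product with the kernel and sum: 1·-2 + -5·-2 + -3·3 + -1·1 + -4·3.

-14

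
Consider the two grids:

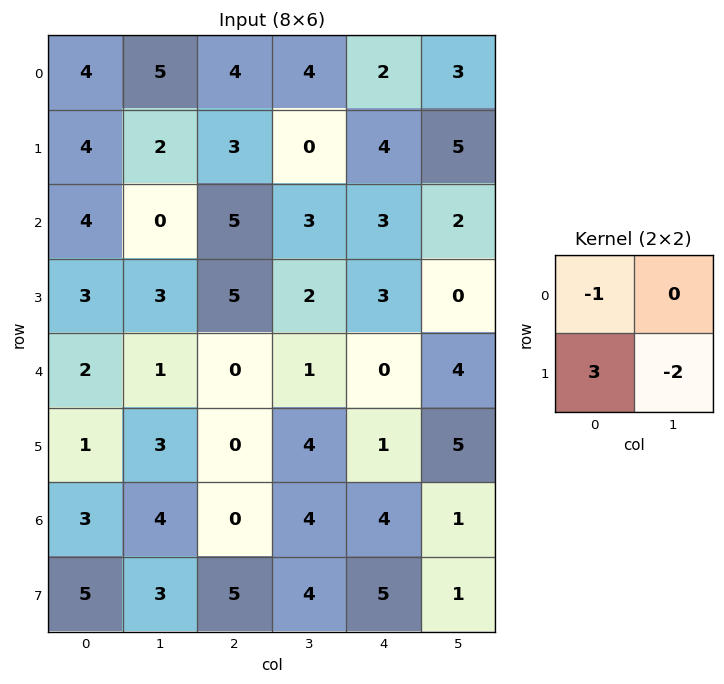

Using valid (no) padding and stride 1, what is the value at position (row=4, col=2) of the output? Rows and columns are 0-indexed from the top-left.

The receptive field on the input at this output position is [0 1 / 0 4]. Elementwise product with the kernel and sum: 0·-1 + 0·3 + 4·-2.

-8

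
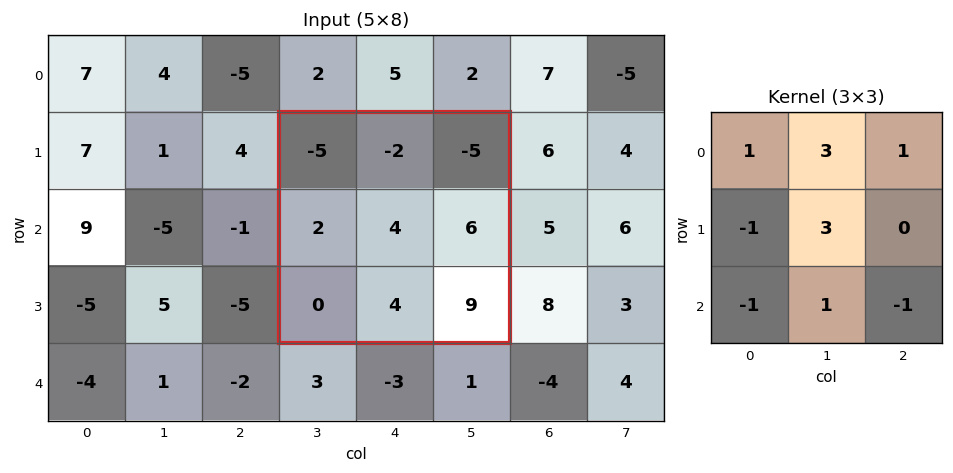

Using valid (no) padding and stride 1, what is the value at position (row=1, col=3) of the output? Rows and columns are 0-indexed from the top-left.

The receptive field on the input at this output position is [-5 -2 -5 / 2 4 6 / 0 4 9]. Elementwise product with the kernel and sum: -5·1 + -2·3 + -5·1 + 2·-1 + 4·3 + 0·-1 + 4·1 + 9·-1.

-11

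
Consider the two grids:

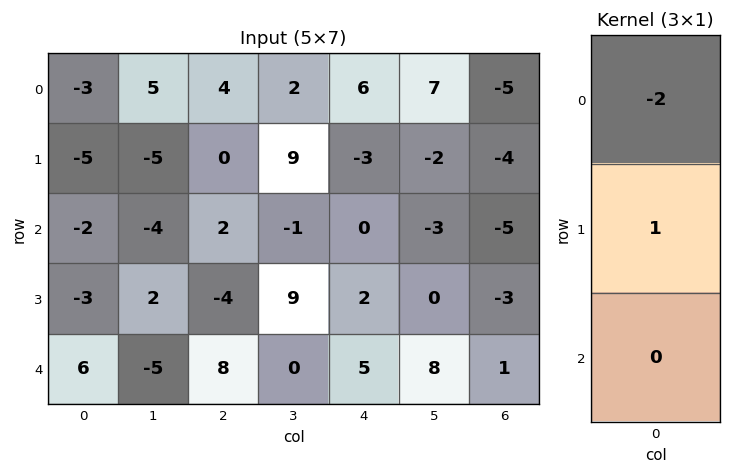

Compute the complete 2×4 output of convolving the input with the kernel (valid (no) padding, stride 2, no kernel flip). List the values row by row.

1 -8 -15 6
1 -8 2 7

Output[0,0]: The receptive field on the input at this output position is [-3 / -5 / -2]. Elementwise product with the kernel and sum: -3·-2 + -5·1.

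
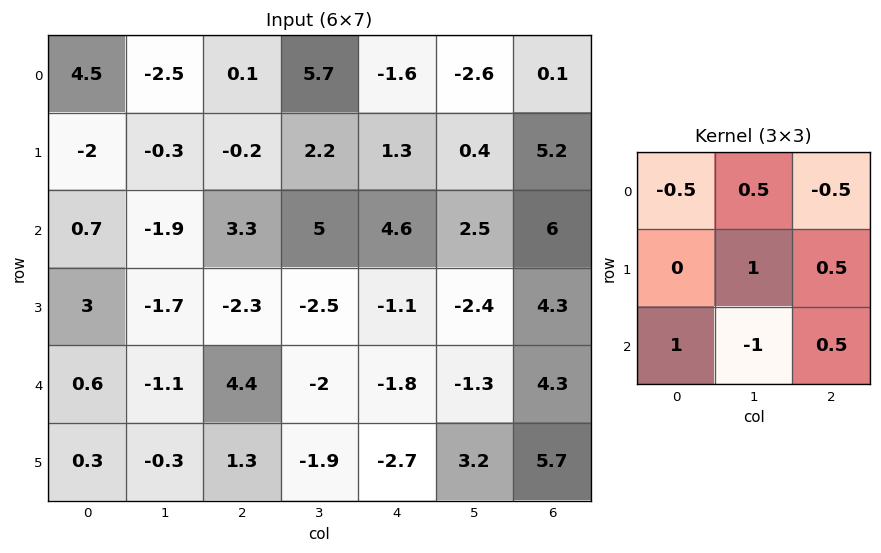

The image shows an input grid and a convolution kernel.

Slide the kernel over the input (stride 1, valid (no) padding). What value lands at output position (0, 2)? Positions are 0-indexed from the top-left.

7.05

The receptive field on the input at this output position is [0.1 5.7 -1.6 / -0.2 2.2 1.3 / 3.3 5 4.6]. Elementwise product with the kernel and sum: 0.1·-0.5 + 5.7·0.5 + -1.6·-0.5 + 2.2·1 + 1.3·0.5 + 3.3·1 + 5·-1 + 4.6·0.5.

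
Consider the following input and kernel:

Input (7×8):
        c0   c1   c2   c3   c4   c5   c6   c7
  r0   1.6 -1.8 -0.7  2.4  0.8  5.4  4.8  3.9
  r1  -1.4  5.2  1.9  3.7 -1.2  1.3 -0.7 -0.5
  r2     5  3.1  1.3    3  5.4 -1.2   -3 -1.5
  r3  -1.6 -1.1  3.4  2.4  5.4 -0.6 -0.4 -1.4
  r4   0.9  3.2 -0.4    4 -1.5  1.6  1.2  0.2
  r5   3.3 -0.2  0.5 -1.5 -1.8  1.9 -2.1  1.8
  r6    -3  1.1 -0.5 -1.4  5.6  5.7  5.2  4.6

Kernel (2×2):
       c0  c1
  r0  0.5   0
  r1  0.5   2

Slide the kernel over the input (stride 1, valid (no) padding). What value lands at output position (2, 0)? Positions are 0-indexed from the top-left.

The receptive field on the input at this output position is [5 3.1 / -1.6 -1.1]. Elementwise product with the kernel and sum: 5·0.5 + -1.6·0.5 + -1.1·2.

-0.5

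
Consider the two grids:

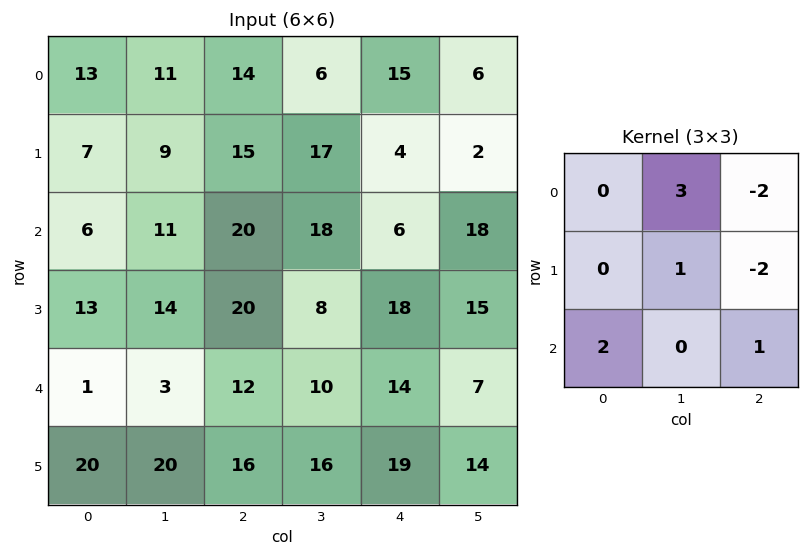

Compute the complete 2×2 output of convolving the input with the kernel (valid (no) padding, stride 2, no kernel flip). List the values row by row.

16 43
-19 52

Output[0,0]: The receptive field on the input at this output position is [13 11 14 / 7 9 15 / 6 11 20]. Elementwise product with the kernel and sum: 11·3 + 14·-2 + 9·1 + 15·-2 + 6·2 + 20·1.
Output[0,1]: The receptive field on the input at this output position is [14 6 15 / 15 17 4 / 20 18 6]. Elementwise product with the kernel and sum: 6·3 + 15·-2 + 17·1 + 4·-2 + 20·2 + 6·1.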